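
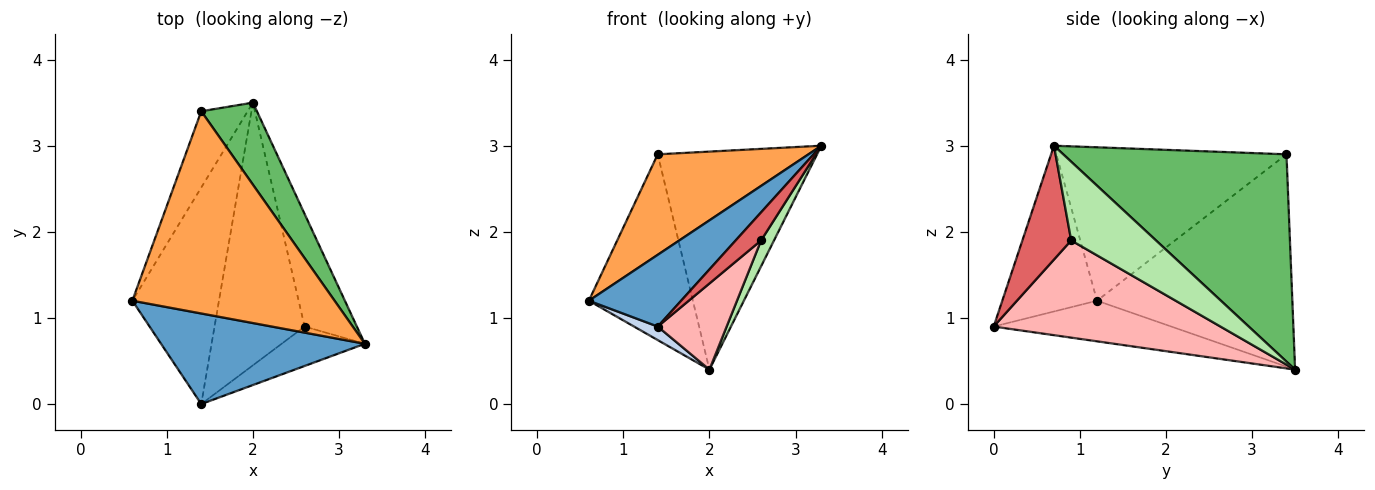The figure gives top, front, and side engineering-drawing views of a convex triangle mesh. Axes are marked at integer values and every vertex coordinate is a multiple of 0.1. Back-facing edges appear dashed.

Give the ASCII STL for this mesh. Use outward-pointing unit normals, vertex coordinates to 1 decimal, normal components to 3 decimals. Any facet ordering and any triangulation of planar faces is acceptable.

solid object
 facet normal -0.538 -0.524 0.661
  outer loop
   vertex 1.4 0.0 0.9
   vertex 3.3 0.7 3.0
   vertex 0.6 1.2 1.2
  endloop
 endfacet
 facet normal -0.424 -0.057 -0.904
  outer loop
   vertex 1.4 0.0 0.9
   vertex 0.6 1.2 1.2
   vertex 2.0 3.5 0.4
  endloop
 endfacet
 facet normal -0.562 -0.368 0.741
  outer loop
   vertex 1.4 3.4 2.9
   vertex 0.6 1.2 1.2
   vertex 3.3 0.7 3.0
  endloop
 endfacet
 facet normal -0.867 0.462 -0.190
  outer loop
   vertex 1.4 3.4 2.9
   vertex 2.0 3.5 0.4
   vertex 0.6 1.2 1.2
  endloop
 endfacet
 facet normal 0.795 0.567 0.214
  outer loop
   vertex 1.4 3.4 2.9
   vertex 3.3 0.7 3.0
   vertex 2.0 3.5 0.4
  endloop
 endfacet
 facet normal 0.826 -0.126 -0.549
  outer loop
   vertex 2.6 0.9 1.9
   vertex 2.0 3.5 0.4
   vertex 3.3 0.7 3.0
  endloop
 endfacet
 facet normal 0.744 -0.388 -0.544
  outer loop
   vertex 2.6 0.9 1.9
   vertex 3.3 0.7 3.0
   vertex 1.4 0.0 0.9
  endloop
 endfacet
 facet normal 0.716 -0.218 -0.663
  outer loop
   vertex 2.6 0.9 1.9
   vertex 1.4 0.0 0.9
   vertex 2.0 3.5 0.4
  endloop
 endfacet
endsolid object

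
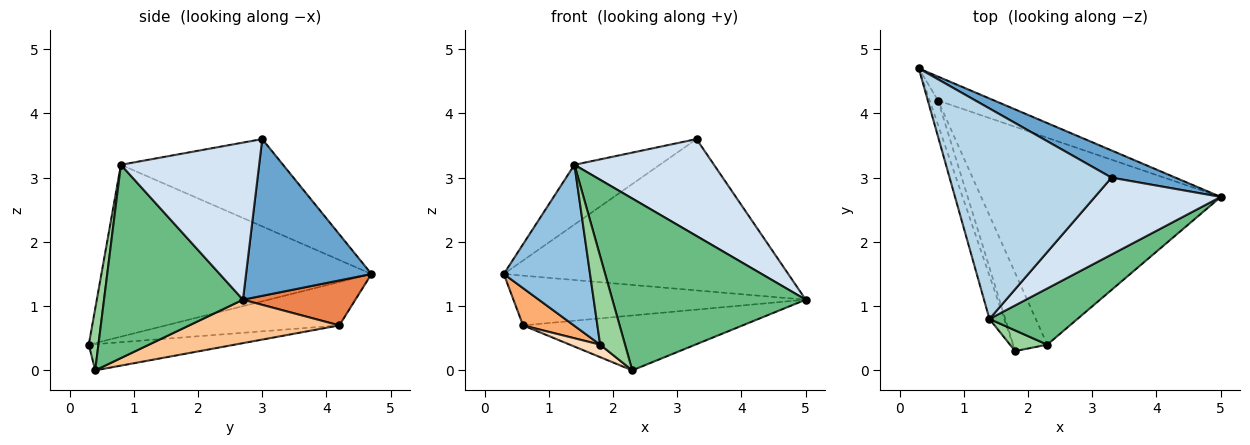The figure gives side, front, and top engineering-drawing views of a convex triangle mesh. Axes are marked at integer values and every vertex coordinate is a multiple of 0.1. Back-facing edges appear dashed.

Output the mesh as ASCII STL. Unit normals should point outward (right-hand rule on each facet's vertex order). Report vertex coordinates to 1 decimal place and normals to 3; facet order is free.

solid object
 facet normal 0.398 0.903 0.162
  outer loop
   vertex 3.3 3.0 3.6
   vertex 5.0 2.7 1.1
   vertex 0.3 4.7 1.5
  endloop
 endfacet
 facet normal -0.949 -0.303 -0.081
  outer loop
   vertex 1.4 0.8 3.2
   vertex 0.3 4.7 1.5
   vertex 1.8 0.3 0.4
  endloop
 endfacet
 facet normal -0.460 0.242 0.854
  outer loop
   vertex 1.4 0.8 3.2
   vertex 3.3 3.0 3.6
   vertex 0.3 4.7 1.5
  endloop
 endfacet
 facet normal 0.613 -0.619 0.491
  outer loop
   vertex 1.4 0.8 3.2
   vertex 5.0 2.7 1.1
   vertex 3.3 3.0 3.6
  endloop
 endfacet
 facet normal 0.328 0.852 -0.409
  outer loop
   vertex 0.6 4.2 0.7
   vertex 0.3 4.7 1.5
   vertex 5.0 2.7 1.1
  endloop
 endfacet
 facet normal -0.944 -0.276 -0.181
  outer loop
   vertex 0.6 4.2 0.7
   vertex 1.8 0.3 0.4
   vertex 0.3 4.7 1.5
  endloop
 endfacet
 facet normal 0.173 0.253 -0.952
  outer loop
   vertex 2.3 0.4 0.0
   vertex 0.6 4.2 0.7
   vertex 5.0 2.7 1.1
  endloop
 endfacet
 facet normal -0.604 -0.125 -0.787
  outer loop
   vertex 2.3 0.4 0.0
   vertex 1.8 0.3 0.4
   vertex 0.6 4.2 0.7
  endloop
 endfacet
 facet normal 0.564 -0.785 0.257
  outer loop
   vertex 2.3 0.4 0.0
   vertex 5.0 2.7 1.1
   vertex 1.4 0.8 3.2
  endloop
 endfacet
 facet normal 0.353 -0.911 0.213
  outer loop
   vertex 2.3 0.4 0.0
   vertex 1.4 0.8 3.2
   vertex 1.8 0.3 0.4
  endloop
 endfacet
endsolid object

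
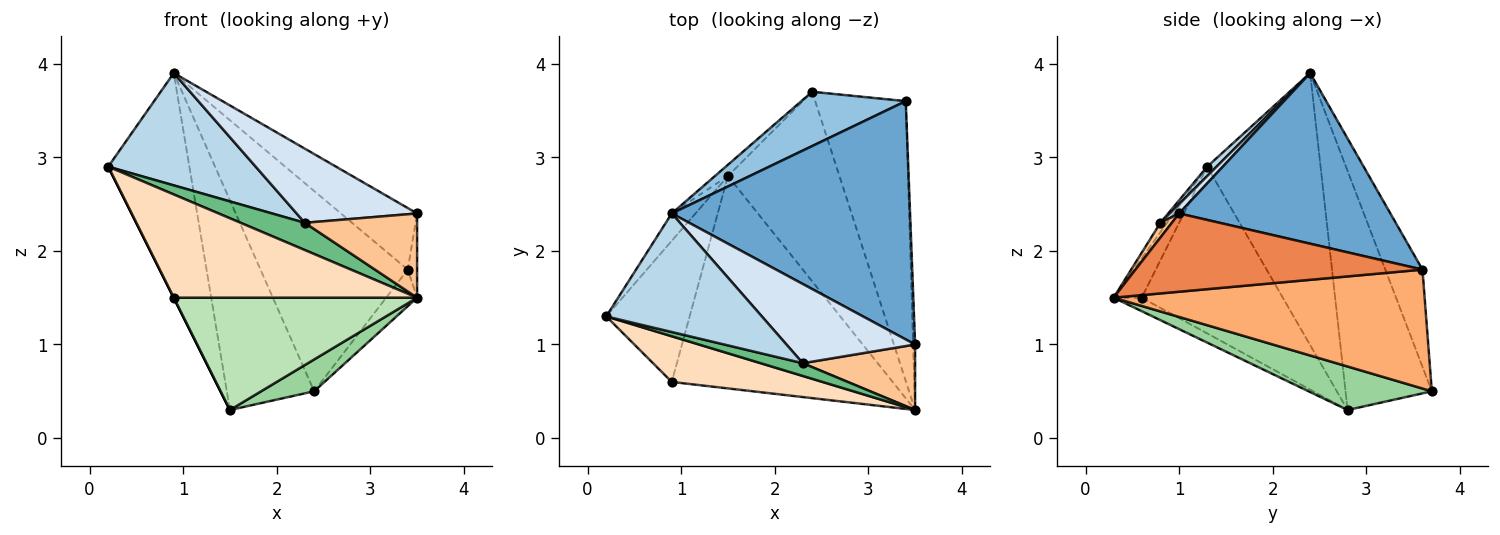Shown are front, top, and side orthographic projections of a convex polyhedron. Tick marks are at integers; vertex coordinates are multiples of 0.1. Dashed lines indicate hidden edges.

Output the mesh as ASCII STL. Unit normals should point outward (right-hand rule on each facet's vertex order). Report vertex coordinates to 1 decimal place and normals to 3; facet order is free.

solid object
 facet normal 0.570 0.206 0.796
  outer loop
   vertex 3.4 3.6 1.8
   vertex 0.9 2.4 3.9
   vertex 3.5 1.0 2.4
  endloop
 endfacet
 facet normal -0.237 0.938 0.254
  outer loop
   vertex 3.4 3.6 1.8
   vertex 2.4 3.7 0.5
   vertex 0.9 2.4 3.9
  endloop
 endfacet
 facet normal 0.044 -0.687 0.725
  outer loop
   vertex 2.3 0.8 2.3
   vertex 0.9 2.4 3.9
   vertex 0.2 1.3 2.9
  endloop
 endfacet
 facet normal 0.053 -0.683 0.729
  outer loop
   vertex 2.3 0.8 2.3
   vertex 3.5 1.0 2.4
   vertex 0.9 2.4 3.9
  endloop
 endfacet
 facet normal 0.999 0.033 -0.025
  outer loop
   vertex 3.5 0.3 1.5
   vertex 3.4 3.6 1.8
   vertex 3.5 1.0 2.4
  endloop
 endfacet
 facet normal 0.793 0.079 -0.604
  outer loop
   vertex 3.5 0.3 1.5
   vertex 2.4 3.7 0.5
   vertex 3.4 3.6 1.8
  endloop
 endfacet
 facet normal 0.080 -0.787 0.612
  outer loop
   vertex 3.5 0.3 1.5
   vertex 3.5 1.0 2.4
   vertex 2.3 0.8 2.3
  endloop
 endfacet
 facet normal -0.105 -0.909 0.402
  outer loop
   vertex 3.5 0.3 1.5
   vertex 0.2 1.3 2.9
   vertex 0.9 0.6 1.5
  endloop
 endfacet
 facet normal -0.094 -0.901 0.423
  outer loop
   vertex 3.5 0.3 1.5
   vertex 2.3 0.8 2.3
   vertex 0.2 1.3 2.9
  endloop
 endfacet
 facet normal 0.359 -0.155 -0.920
  outer loop
   vertex 1.5 2.8 0.3
   vertex 2.4 3.7 0.5
   vertex 3.5 0.3 1.5
  endloop
 endfacet
 facet normal -0.054 -0.467 -0.883
  outer loop
   vertex 1.5 2.8 0.3
   vertex 3.5 0.3 1.5
   vertex 0.9 0.6 1.5
  endloop
 endfacet
 facet normal -0.894 0.000 -0.447
  outer loop
   vertex 1.5 2.8 0.3
   vertex 0.9 0.6 1.5
   vertex 0.2 1.3 2.9
  endloop
 endfacet
 facet normal -0.811 0.580 -0.071
  outer loop
   vertex 1.5 2.8 0.3
   vertex 0.2 1.3 2.9
   vertex 0.9 2.4 3.9
  endloop
 endfacet
 facet normal -0.702 0.711 -0.038
  outer loop
   vertex 1.5 2.8 0.3
   vertex 0.9 2.4 3.9
   vertex 2.4 3.7 0.5
  endloop
 endfacet
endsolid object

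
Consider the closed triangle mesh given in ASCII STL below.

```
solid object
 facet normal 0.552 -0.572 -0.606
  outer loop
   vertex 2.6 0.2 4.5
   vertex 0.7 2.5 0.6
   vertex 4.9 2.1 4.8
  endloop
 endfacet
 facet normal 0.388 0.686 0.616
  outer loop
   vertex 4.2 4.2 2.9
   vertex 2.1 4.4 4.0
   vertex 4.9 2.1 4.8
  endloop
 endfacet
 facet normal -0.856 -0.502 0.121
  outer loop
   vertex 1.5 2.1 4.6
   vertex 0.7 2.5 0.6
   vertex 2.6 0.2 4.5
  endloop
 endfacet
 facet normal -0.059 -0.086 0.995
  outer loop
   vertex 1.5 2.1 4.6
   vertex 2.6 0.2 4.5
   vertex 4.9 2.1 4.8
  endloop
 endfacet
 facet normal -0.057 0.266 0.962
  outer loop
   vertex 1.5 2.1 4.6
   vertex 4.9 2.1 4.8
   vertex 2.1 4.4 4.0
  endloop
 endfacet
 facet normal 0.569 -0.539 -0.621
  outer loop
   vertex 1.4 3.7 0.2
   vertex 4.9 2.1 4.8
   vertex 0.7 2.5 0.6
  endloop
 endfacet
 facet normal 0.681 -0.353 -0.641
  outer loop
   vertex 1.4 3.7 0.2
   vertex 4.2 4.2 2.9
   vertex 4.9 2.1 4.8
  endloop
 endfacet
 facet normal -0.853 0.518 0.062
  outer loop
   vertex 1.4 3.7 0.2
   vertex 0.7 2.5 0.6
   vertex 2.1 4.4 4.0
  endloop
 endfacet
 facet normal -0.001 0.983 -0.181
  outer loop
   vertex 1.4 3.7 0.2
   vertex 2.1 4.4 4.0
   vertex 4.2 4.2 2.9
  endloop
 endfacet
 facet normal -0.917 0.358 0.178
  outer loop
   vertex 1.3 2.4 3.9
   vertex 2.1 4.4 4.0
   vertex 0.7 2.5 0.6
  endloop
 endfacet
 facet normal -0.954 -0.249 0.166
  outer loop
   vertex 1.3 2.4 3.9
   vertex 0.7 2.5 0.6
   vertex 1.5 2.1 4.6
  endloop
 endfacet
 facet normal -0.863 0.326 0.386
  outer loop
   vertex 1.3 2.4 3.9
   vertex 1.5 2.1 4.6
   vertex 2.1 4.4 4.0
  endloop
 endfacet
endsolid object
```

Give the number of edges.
18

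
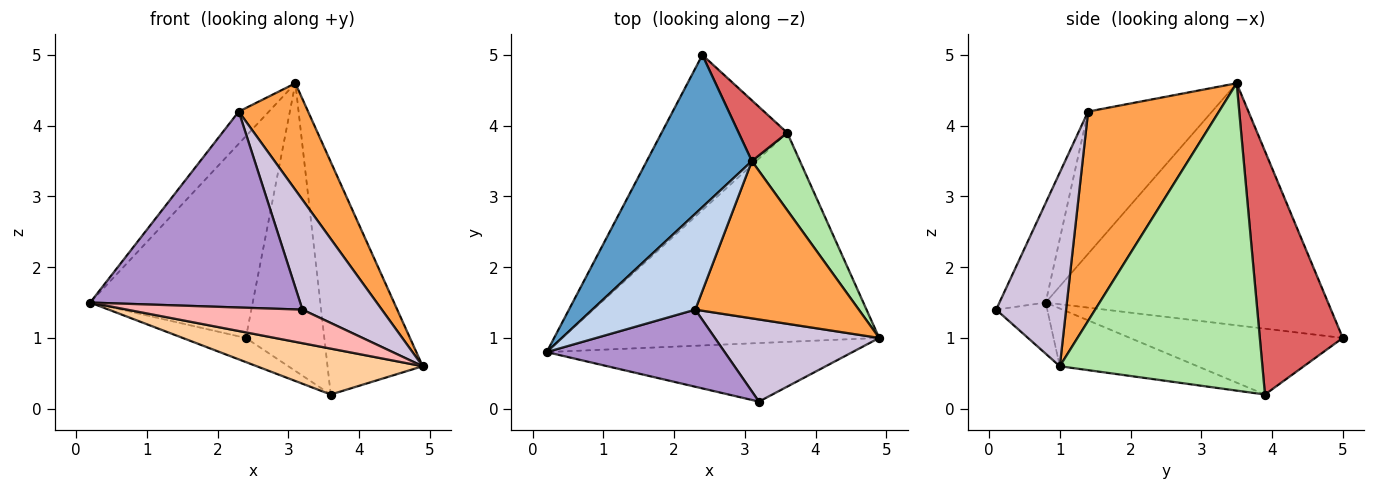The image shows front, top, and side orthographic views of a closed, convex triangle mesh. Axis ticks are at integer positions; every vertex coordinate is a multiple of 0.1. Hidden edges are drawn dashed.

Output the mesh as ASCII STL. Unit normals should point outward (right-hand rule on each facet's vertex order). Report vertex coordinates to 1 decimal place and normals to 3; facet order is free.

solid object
 facet normal -0.811 0.467 0.352
  outer loop
   vertex 3.1 3.5 4.6
   vertex 2.4 5.0 1.0
   vertex 0.2 0.8 1.5
  endloop
 endfacet
 facet normal -0.795 0.193 0.575
  outer loop
   vertex 2.3 1.4 4.2
   vertex 3.1 3.5 4.6
   vertex 0.2 0.8 1.5
  endloop
 endfacet
 facet normal 0.727 -0.385 0.568
  outer loop
   vertex 2.3 1.4 4.2
   vertex 4.9 1.0 0.6
   vertex 3.1 3.5 4.6
  endloop
 endfacet
 facet normal -0.175 -0.211 -0.962
  outer loop
   vertex 3.6 3.9 0.2
   vertex 4.9 1.0 0.6
   vertex 0.2 0.8 1.5
  endloop
 endfacet
 facet normal -0.460 0.136 -0.877
  outer loop
   vertex 3.6 3.9 0.2
   vertex 0.2 0.8 1.5
   vertex 2.4 5.0 1.0
  endloop
 endfacet
 facet normal 0.896 0.421 0.140
  outer loop
   vertex 3.6 3.9 0.2
   vertex 3.1 3.5 4.6
   vertex 4.9 1.0 0.6
  endloop
 endfacet
 facet normal 0.719 0.680 0.144
  outer loop
   vertex 3.6 3.9 0.2
   vertex 2.4 5.0 1.0
   vertex 3.1 3.5 4.6
  endloop
 endfacet
 facet normal -0.143 -0.492 -0.859
  outer loop
   vertex 3.2 0.1 1.4
   vertex 0.2 0.8 1.5
   vertex 4.9 1.0 0.6
  endloop
 endfacet
 facet normal -0.201 -0.912 0.359
  outer loop
   vertex 3.2 0.1 1.4
   vertex 2.3 1.4 4.2
   vertex 0.2 0.8 1.5
  endloop
 endfacet
 facet normal 0.577 -0.654 0.489
  outer loop
   vertex 3.2 0.1 1.4
   vertex 4.9 1.0 0.6
   vertex 2.3 1.4 4.2
  endloop
 endfacet
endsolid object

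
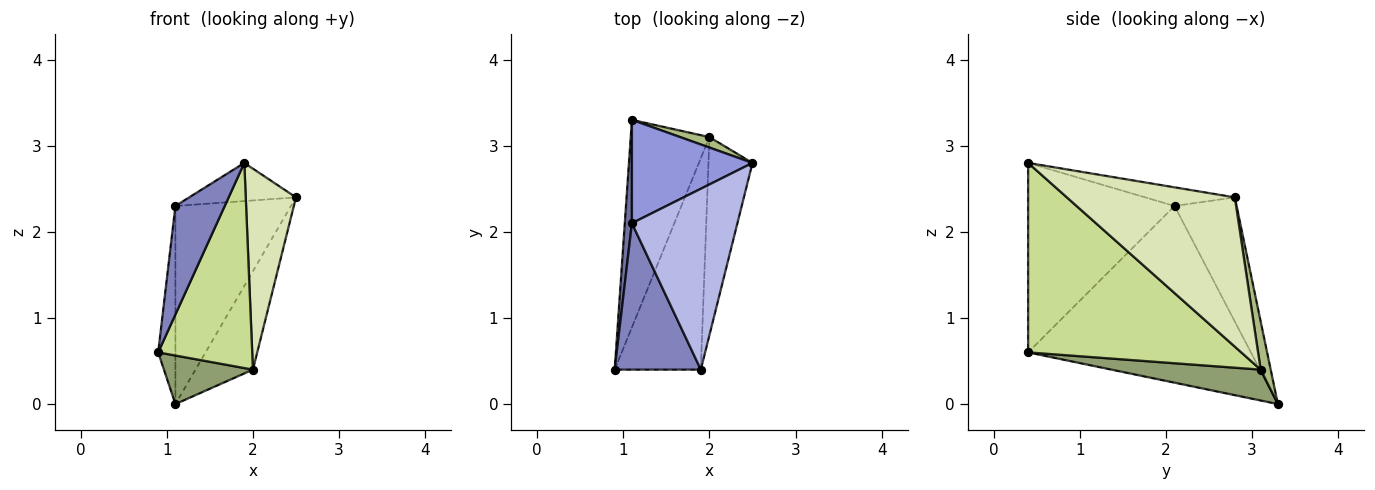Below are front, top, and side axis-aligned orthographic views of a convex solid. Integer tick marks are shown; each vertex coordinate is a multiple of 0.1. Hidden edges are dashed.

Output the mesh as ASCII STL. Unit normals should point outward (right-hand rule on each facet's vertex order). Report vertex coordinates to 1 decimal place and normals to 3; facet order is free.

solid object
 facet normal -0.996 0.077 0.040
  outer loop
   vertex 1.1 2.1 2.3
   vertex 1.1 3.3 0.0
   vertex 0.9 0.4 0.6
  endloop
 endfacet
 facet normal -0.870 -0.293 0.396
  outer loop
   vertex 1.1 2.1 2.3
   vertex 0.9 0.4 0.6
   vertex 1.9 0.4 2.8
  endloop
 endfacet
 facet normal -0.430 0.800 0.418
  outer loop
   vertex 1.1 2.1 2.3
   vertex 2.5 2.8 2.4
   vertex 1.1 3.3 0.0
  endloop
 endfacet
 facet normal -0.171 0.203 0.964
  outer loop
   vertex 1.1 2.1 2.3
   vertex 1.9 0.4 2.8
   vertex 2.5 2.8 2.4
  endloop
 endfacet
 facet normal 0.357 -0.213 -0.910
  outer loop
   vertex 2.0 3.1 0.4
   vertex 0.9 0.4 0.6
   vertex 1.1 3.3 0.0
  endloop
 endfacet
 facet normal 0.171 0.980 0.104
  outer loop
   vertex 2.0 3.1 0.4
   vertex 1.1 3.3 0.0
   vertex 2.5 2.8 2.4
  endloop
 endfacet
 facet normal 0.845 -0.373 -0.384
  outer loop
   vertex 2.0 3.1 0.4
   vertex 1.9 0.4 2.8
   vertex 0.9 0.4 0.6
  endloop
 endfacet
 facet normal 0.922 -0.276 -0.272
  outer loop
   vertex 2.0 3.1 0.4
   vertex 2.5 2.8 2.4
   vertex 1.9 0.4 2.8
  endloop
 endfacet
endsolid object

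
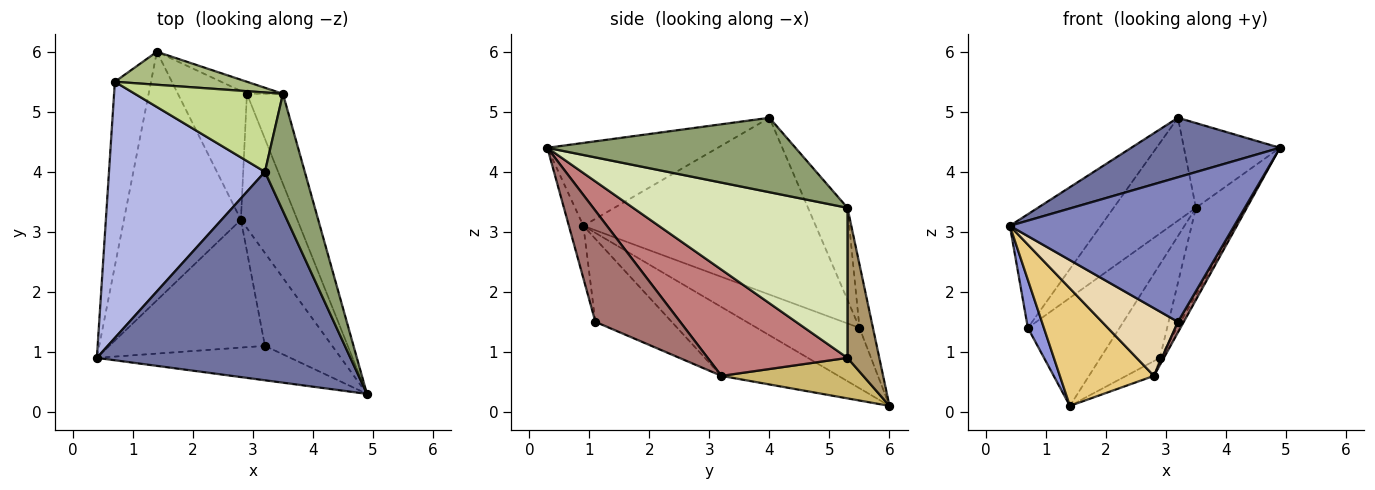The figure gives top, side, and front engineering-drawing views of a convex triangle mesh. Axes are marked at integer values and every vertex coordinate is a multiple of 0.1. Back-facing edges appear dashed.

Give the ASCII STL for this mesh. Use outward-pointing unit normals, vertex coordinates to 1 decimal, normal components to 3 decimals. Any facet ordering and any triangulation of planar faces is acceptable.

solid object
 facet normal -0.300 -0.262 0.917
  outer loop
   vertex 3.2 4.0 4.9
   vertex 0.4 0.9 3.1
   vertex 4.9 0.3 4.4
  endloop
 endfacet
 facet normal -0.063 -0.971 -0.231
  outer loop
   vertex 3.2 1.1 1.5
   vertex 4.9 0.3 4.4
   vertex 0.4 0.9 3.1
  endloop
 endfacet
 facet normal -0.851 -0.133 -0.509
  outer loop
   vertex 0.7 5.5 1.4
   vertex 1.4 6.0 0.1
   vertex 0.4 0.9 3.1
  endloop
 endfacet
 facet normal -0.720 0.281 0.635
  outer loop
   vertex 0.7 5.5 1.4
   vertex 0.4 0.9 3.1
   vertex 3.2 4.0 4.9
  endloop
 endfacet
 facet normal 0.834 0.323 0.447
  outer loop
   vertex 3.5 5.3 3.4
   vertex 3.2 4.0 4.9
   vertex 4.9 0.3 4.4
  endloop
 endfacet
 facet normal -0.139 0.947 0.289
  outer loop
   vertex 3.5 5.3 3.4
   vertex 1.4 6.0 0.1
   vertex 0.7 5.5 1.4
  endloop
 endfacet
 facet normal -0.355 0.740 0.571
  outer loop
   vertex 3.5 5.3 3.4
   vertex 0.7 5.5 1.4
   vertex 3.2 4.0 4.9
  endloop
 endfacet
 facet normal 0.949 0.220 -0.228
  outer loop
   vertex 2.9 5.3 0.9
   vertex 3.5 5.3 3.4
   vertex 4.9 0.3 4.4
  endloop
 endfacet
 facet normal 0.469 0.876 -0.113
  outer loop
   vertex 2.9 5.3 0.9
   vertex 1.4 6.0 0.1
   vertex 3.5 5.3 3.4
  endloop
 endfacet
 facet normal 0.504 0.099 -0.858
  outer loop
   vertex 2.8 3.2 0.6
   vertex 1.4 6.0 0.1
   vertex 2.9 5.3 0.9
  endloop
 endfacet
 facet normal -0.470 -0.377 -0.798
  outer loop
   vertex 2.8 3.2 0.6
   vertex 0.4 0.9 3.1
   vertex 1.4 6.0 0.1
  endloop
 endfacet
 facet normal -0.426 -0.424 -0.799
  outer loop
   vertex 2.8 3.2 0.6
   vertex 3.2 1.1 1.5
   vertex 0.4 0.9 3.1
  endloop
 endfacet
 facet normal 0.854 -0.059 -0.517
  outer loop
   vertex 2.8 3.2 0.6
   vertex 4.9 0.3 4.4
   vertex 3.2 1.1 1.5
  endloop
 endfacet
 facet normal 0.883 0.025 -0.469
  outer loop
   vertex 2.8 3.2 0.6
   vertex 2.9 5.3 0.9
   vertex 4.9 0.3 4.4
  endloop
 endfacet
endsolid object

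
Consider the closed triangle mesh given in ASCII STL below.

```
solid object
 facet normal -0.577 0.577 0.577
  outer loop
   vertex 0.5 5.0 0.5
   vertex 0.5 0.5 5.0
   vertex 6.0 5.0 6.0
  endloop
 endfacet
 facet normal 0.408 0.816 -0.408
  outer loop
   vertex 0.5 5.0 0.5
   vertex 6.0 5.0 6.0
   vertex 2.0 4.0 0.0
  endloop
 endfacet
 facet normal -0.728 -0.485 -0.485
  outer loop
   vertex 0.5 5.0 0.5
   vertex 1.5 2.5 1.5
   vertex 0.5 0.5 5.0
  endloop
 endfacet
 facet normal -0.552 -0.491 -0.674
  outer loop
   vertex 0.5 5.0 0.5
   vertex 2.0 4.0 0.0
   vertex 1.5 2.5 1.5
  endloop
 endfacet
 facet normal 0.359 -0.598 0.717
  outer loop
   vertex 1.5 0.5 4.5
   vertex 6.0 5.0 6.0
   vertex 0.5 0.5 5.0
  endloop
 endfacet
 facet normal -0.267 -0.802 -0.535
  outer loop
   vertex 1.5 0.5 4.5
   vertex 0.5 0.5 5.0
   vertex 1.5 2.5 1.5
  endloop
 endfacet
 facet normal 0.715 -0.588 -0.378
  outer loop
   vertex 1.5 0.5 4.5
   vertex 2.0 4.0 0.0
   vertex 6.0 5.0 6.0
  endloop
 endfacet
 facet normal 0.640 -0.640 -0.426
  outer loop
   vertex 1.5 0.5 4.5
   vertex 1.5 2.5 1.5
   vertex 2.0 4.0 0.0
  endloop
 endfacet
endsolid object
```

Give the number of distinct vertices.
6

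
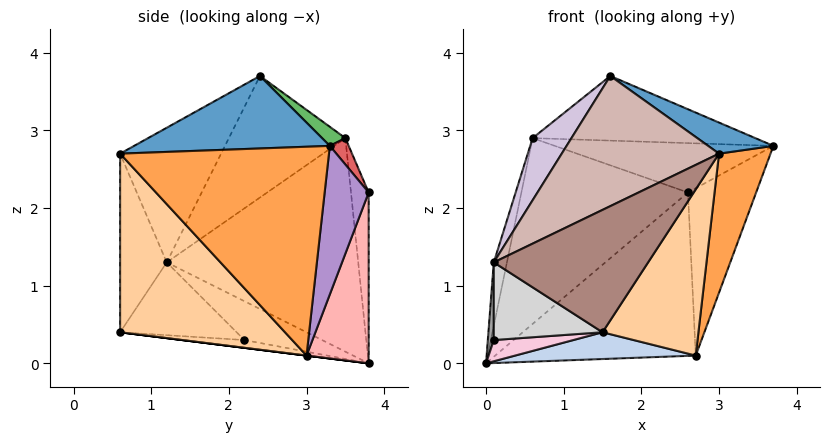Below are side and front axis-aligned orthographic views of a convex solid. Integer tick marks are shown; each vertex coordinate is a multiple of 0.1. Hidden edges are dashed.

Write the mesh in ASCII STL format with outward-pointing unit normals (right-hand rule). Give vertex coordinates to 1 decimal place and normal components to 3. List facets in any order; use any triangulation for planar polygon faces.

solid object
 facet normal 0.442 -0.147 0.885
  outer loop
   vertex 3.0 0.6 2.7
   vertex 3.7 3.3 2.8
   vertex 1.6 2.4 3.7
  endloop
 endfacet
 facet normal 0.000 -0.124 -0.992
  outer loop
   vertex 2.7 3.0 0.1
   vertex 1.5 0.6 0.4
   vertex 0.0 3.8 0.0
  endloop
 endfacet
 facet normal 0.921 -0.227 -0.316
  outer loop
   vertex 2.7 3.0 0.1
   vertex 3.7 3.3 2.8
   vertex 3.0 0.6 2.7
  endloop
 endfacet
 facet normal 0.753 -0.438 -0.491
  outer loop
   vertex 2.7 3.0 0.1
   vertex 3.0 0.6 2.7
   vertex 1.5 0.6 0.4
  endloop
 endfacet
 facet normal 0.065 0.625 0.778
  outer loop
   vertex 0.6 3.5 2.9
   vertex 1.6 2.4 3.7
   vertex 3.7 3.3 2.8
  endloop
 endfacet
 facet normal -0.105 0.987 0.124
  outer loop
   vertex 2.6 3.8 2.2
   vertex 0.0 3.8 0.0
   vertex 0.6 3.5 2.9
  endloop
 endfacet
 facet normal 0.071 0.827 0.558
  outer loop
   vertex 2.6 3.8 2.2
   vertex 0.6 3.5 2.9
   vertex 3.7 3.3 2.8
  endloop
 endfacet
 facet normal 0.279 0.902 -0.330
  outer loop
   vertex 2.6 3.8 2.2
   vertex 2.7 3.0 0.1
   vertex 0.0 3.8 0.0
  endloop
 endfacet
 facet normal 0.520 0.806 -0.282
  outer loop
   vertex 2.6 3.8 2.2
   vertex 3.7 3.3 2.8
   vertex 2.7 3.0 0.1
  endloop
 endfacet
 facet normal -0.759 -0.253 0.601
  outer loop
   vertex 0.1 1.2 1.3
   vertex 1.6 2.4 3.7
   vertex 0.6 3.5 2.9
  endloop
 endfacet
 facet normal -0.284 -0.941 0.185
  outer loop
   vertex 0.1 1.2 1.3
   vertex 1.5 0.6 0.4
   vertex 3.0 0.6 2.7
  endloop
 endfacet
 facet normal -0.430 -0.670 0.604
  outer loop
   vertex 0.1 1.2 1.3
   vertex 3.0 0.6 2.7
   vertex 1.6 2.4 3.7
  endloop
 endfacet
 facet normal -0.976 0.067 0.209
  outer loop
   vertex 0.1 1.2 1.3
   vertex 0.6 3.5 2.9
   vertex 0.0 3.8 0.0
  endloop
 endfacet
 facet normal -0.149 -0.191 -0.970
  outer loop
   vertex 0.1 2.2 0.3
   vertex 0.0 3.8 0.0
   vertex 1.5 0.6 0.4
  endloop
 endfacet
 facet normal -0.994 -0.076 -0.076
  outer loop
   vertex 0.1 2.2 0.3
   vertex 0.1 1.2 1.3
   vertex 0.0 3.8 0.0
  endloop
 endfacet
 facet normal -0.604 -0.564 -0.564
  outer loop
   vertex 0.1 2.2 0.3
   vertex 1.5 0.6 0.4
   vertex 0.1 1.2 1.3
  endloop
 endfacet
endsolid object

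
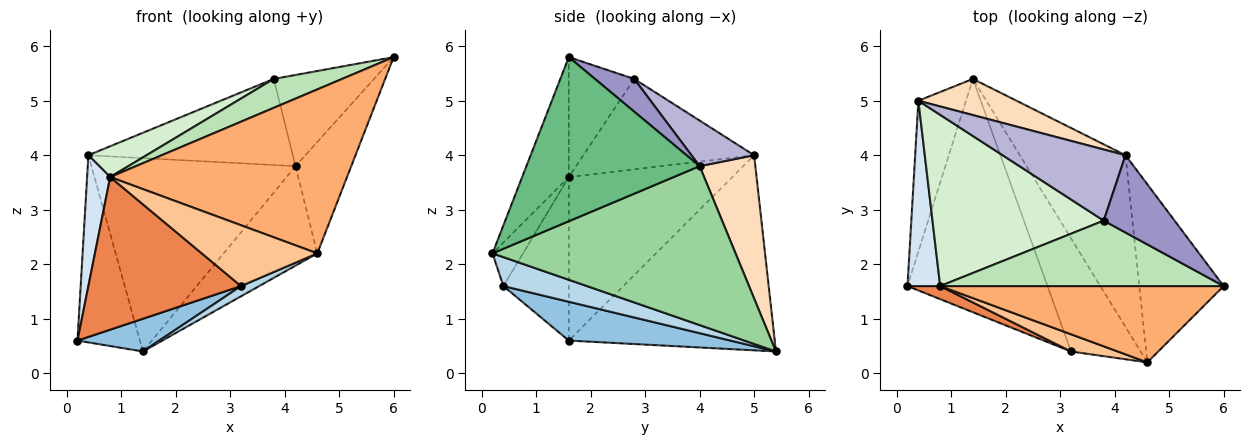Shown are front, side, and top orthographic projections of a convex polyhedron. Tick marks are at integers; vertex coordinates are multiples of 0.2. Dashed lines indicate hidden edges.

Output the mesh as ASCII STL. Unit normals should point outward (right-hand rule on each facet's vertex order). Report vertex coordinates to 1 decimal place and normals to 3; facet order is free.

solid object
 facet normal -0.932 0.282 -0.228
  outer loop
   vertex 0.4 5.0 4.0
   vertex 1.4 5.4 0.4
   vertex 0.2 1.6 0.6
  endloop
 endfacet
 facet normal 0.265 -0.134 -0.955
  outer loop
   vertex 3.2 0.4 1.6
   vertex 0.2 1.6 0.6
   vertex 1.4 5.4 0.4
  endloop
 endfacet
 facet normal 0.382 -0.083 -0.920
  outer loop
   vertex 3.2 0.4 1.6
   vertex 1.4 5.4 0.4
   vertex 4.6 0.2 2.2
  endloop
 endfacet
 facet normal -0.971 -0.137 0.194
  outer loop
   vertex 0.8 1.6 3.6
   vertex 0.4 5.0 4.0
   vertex 0.2 1.6 0.6
  endloop
 endfacet
 facet normal -0.393 -0.916 0.079
  outer loop
   vertex 0.8 1.6 3.6
   vertex 0.2 1.6 0.6
   vertex 3.2 0.4 1.6
  endloop
 endfacet
 facet normal -0.176 -0.892 0.415
  outer loop
   vertex 0.8 1.6 3.6
   vertex 4.6 0.2 2.2
   vertex 6.0 1.6 5.8
  endloop
 endfacet
 facet normal -0.246 -0.933 0.264
  outer loop
   vertex 0.8 1.6 3.6
   vertex 3.2 0.4 1.6
   vertex 4.6 0.2 2.2
  endloop
 endfacet
 facet normal 0.259 0.949 0.177
  outer loop
   vertex 4.2 4.0 3.8
   vertex 1.4 5.4 0.4
   vertex 0.4 5.0 4.0
  endloop
 endfacet
 facet normal 0.855 0.275 -0.440
  outer loop
   vertex 4.2 4.0 3.8
   vertex 6.0 1.6 5.8
   vertex 4.6 0.2 2.2
  endloop
 endfacet
 facet normal 0.793 0.305 -0.527
  outer loop
   vertex 4.2 4.0 3.8
   vertex 4.6 0.2 2.2
   vertex 1.4 5.4 0.4
  endloop
 endfacet
 facet normal -0.361 -0.377 0.853
  outer loop
   vertex 3.8 2.8 5.4
   vertex 0.8 1.6 3.6
   vertex 6.0 1.6 5.8
  endloop
 endfacet
 facet normal -0.461 -0.157 0.873
  outer loop
   vertex 3.8 2.8 5.4
   vertex 0.4 5.0 4.0
   vertex 0.8 1.6 3.6
  endloop
 endfacet
 facet normal 0.286 0.731 0.620
  outer loop
   vertex 3.8 2.8 5.4
   vertex 6.0 1.6 5.8
   vertex 4.2 4.0 3.8
  endloop
 endfacet
 facet normal 0.230 0.750 0.620
  outer loop
   vertex 3.8 2.8 5.4
   vertex 4.2 4.0 3.8
   vertex 0.4 5.0 4.0
  endloop
 endfacet
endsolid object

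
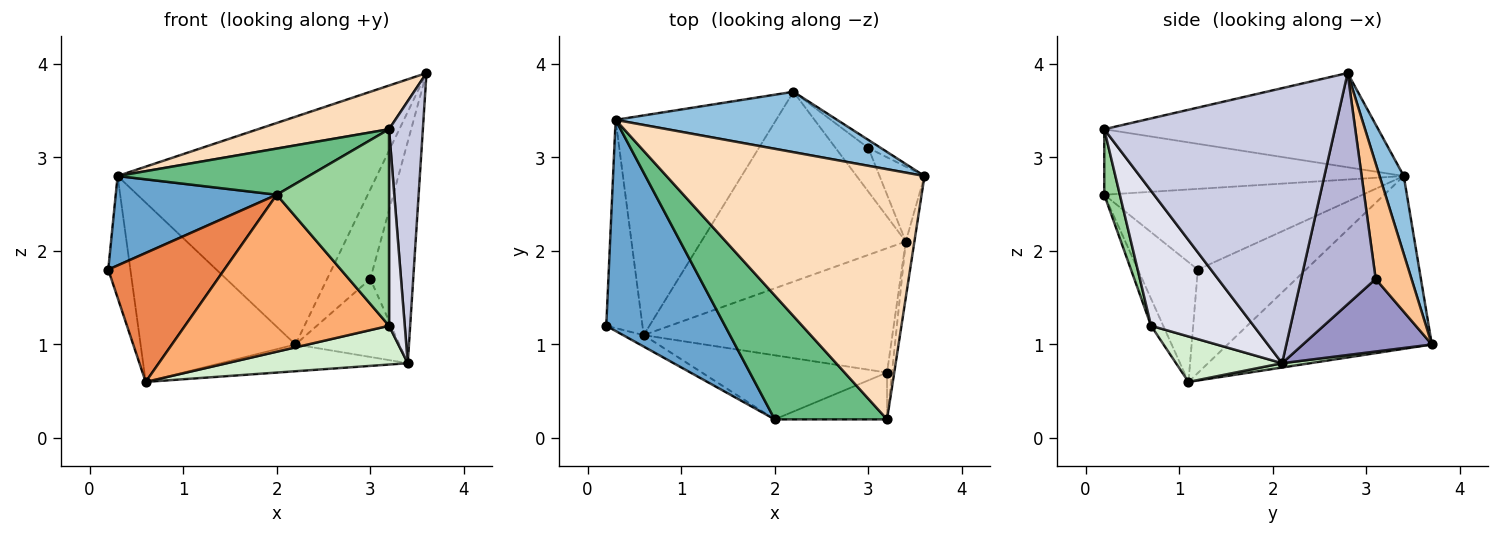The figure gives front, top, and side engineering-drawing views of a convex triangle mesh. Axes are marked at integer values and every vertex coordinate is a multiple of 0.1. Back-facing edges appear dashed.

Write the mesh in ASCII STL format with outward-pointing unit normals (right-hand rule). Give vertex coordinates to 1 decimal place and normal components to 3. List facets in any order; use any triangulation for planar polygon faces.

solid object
 facet normal -0.531 -0.331 0.780
  outer loop
   vertex 0.3 3.4 2.8
   vertex 0.2 1.2 1.8
   vertex 2.0 0.2 2.6
  endloop
 endfacet
 facet normal 0.090 0.963 0.255
  outer loop
   vertex 0.3 3.4 2.8
   vertex 3.6 2.8 3.9
   vertex 2.2 3.7 1.0
  endloop
 endfacet
 facet normal -0.927 0.190 -0.325
  outer loop
   vertex 0.6 1.1 0.6
   vertex 0.2 1.2 1.8
   vertex 0.3 3.4 2.8
  endloop
 endfacet
 facet normal -0.640 0.486 -0.595
  outer loop
   vertex 0.6 1.1 0.6
   vertex 0.3 3.4 2.8
   vertex 2.2 3.7 1.0
  endloop
 endfacet
 facet normal -0.457 -0.886 -0.079
  outer loop
   vertex 0.6 1.1 0.6
   vertex 2.0 0.2 2.6
   vertex 0.2 1.2 1.8
  endloop
 endfacet
 facet normal -0.055 -0.924 -0.377
  outer loop
   vertex 0.6 1.1 0.6
   vertex 3.2 0.7 1.2
   vertex 2.0 0.2 2.6
  endloop
 endfacet
 facet normal 0.636 0.768 -0.069
  outer loop
   vertex 3.0 3.1 1.7
   vertex 2.2 3.7 1.0
   vertex 3.6 2.8 3.9
  endloop
 endfacet
 facet normal -0.338 -0.162 0.927
  outer loop
   vertex 3.2 0.2 3.3
   vertex 3.6 2.8 3.9
   vertex 0.3 3.4 2.8
  endloop
 endfacet
 facet normal -0.480 -0.306 0.822
  outer loop
   vertex 3.2 0.2 3.3
   vertex 0.3 3.4 2.8
   vertex 2.0 0.2 2.6
  endloop
 endfacet
 facet normal 0.134 -0.964 -0.230
  outer loop
   vertex 3.2 0.2 3.3
   vertex 2.0 0.2 2.6
   vertex 3.2 0.7 1.2
  endloop
 endfacet
 facet normal 0.021 0.139 -0.990
  outer loop
   vertex 3.4 2.1 0.8
   vertex 0.6 1.1 0.6
   vertex 2.2 3.7 1.0
  endloop
 endfacet
 facet normal 0.172 -0.293 -0.940
  outer loop
   vertex 3.4 2.1 0.8
   vertex 3.2 0.7 1.2
   vertex 0.6 1.1 0.6
  endloop
 endfacet
 facet normal 0.734 0.592 -0.332
  outer loop
   vertex 3.4 2.1 0.8
   vertex 2.2 3.7 1.0
   vertex 3.0 3.1 1.7
  endloop
 endfacet
 facet normal 0.855 0.491 -0.166
  outer loop
   vertex 3.4 2.1 0.8
   vertex 3.0 3.1 1.7
   vertex 3.6 2.8 3.9
  endloop
 endfacet
 facet normal 0.989 -0.145 -0.031
  outer loop
   vertex 3.4 2.1 0.8
   vertex 3.6 2.8 3.9
   vertex 3.2 0.2 3.3
  endloop
 endfacet
 facet normal 0.988 -0.151 -0.036
  outer loop
   vertex 3.4 2.1 0.8
   vertex 3.2 0.2 3.3
   vertex 3.2 0.7 1.2
  endloop
 endfacet
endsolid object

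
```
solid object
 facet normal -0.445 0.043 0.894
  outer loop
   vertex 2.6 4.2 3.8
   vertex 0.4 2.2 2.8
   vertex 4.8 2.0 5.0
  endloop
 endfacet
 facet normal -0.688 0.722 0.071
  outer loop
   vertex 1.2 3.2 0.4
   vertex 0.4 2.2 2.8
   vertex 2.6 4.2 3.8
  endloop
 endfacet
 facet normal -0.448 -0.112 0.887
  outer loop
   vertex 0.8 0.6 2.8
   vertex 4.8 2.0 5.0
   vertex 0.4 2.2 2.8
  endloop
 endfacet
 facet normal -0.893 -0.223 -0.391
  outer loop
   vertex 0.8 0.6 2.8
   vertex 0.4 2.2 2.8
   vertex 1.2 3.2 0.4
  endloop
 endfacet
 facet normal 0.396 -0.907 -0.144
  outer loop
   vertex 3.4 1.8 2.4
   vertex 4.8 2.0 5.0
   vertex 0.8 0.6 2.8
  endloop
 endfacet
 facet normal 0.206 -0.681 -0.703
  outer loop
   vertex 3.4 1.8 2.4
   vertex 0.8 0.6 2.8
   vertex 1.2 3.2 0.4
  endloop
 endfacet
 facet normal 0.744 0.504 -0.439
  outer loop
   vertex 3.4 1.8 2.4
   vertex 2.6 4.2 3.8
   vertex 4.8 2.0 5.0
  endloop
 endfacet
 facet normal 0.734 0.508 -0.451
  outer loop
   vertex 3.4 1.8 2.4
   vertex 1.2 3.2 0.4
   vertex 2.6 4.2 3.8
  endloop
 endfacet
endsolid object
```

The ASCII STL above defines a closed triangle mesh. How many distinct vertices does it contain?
6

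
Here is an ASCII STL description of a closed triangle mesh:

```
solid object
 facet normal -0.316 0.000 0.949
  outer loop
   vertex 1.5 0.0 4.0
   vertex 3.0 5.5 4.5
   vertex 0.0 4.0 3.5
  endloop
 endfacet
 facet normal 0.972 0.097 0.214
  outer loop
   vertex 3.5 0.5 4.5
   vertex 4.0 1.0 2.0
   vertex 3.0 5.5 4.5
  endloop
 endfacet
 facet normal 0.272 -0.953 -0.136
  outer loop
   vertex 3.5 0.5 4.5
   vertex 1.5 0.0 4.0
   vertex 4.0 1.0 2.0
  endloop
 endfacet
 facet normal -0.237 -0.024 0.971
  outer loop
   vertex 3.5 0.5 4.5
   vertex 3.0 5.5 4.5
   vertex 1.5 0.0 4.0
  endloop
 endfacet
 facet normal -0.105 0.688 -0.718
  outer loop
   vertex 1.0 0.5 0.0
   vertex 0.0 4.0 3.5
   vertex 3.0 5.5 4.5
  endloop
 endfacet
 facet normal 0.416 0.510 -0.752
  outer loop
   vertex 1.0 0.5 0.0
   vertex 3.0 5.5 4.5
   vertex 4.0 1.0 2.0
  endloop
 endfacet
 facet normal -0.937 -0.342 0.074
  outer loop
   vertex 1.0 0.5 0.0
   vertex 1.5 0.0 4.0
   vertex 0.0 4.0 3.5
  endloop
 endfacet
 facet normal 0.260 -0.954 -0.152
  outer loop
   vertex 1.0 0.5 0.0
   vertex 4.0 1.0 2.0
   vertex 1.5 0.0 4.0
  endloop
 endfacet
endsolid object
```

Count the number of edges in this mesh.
12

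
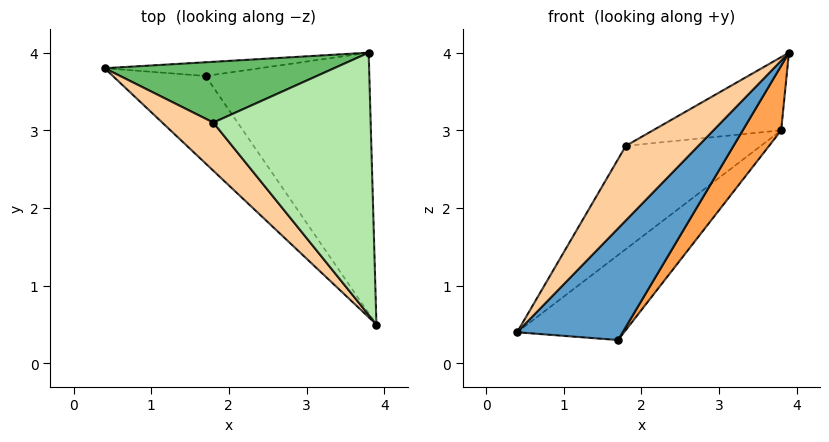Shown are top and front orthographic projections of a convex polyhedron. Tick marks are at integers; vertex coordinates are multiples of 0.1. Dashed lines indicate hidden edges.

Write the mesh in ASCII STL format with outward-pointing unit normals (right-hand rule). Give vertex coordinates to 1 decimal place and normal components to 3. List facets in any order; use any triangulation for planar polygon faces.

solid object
 facet normal -0.107 -0.783 -0.613
  outer loop
   vertex 1.7 3.7 0.3
   vertex 3.9 0.5 4.0
   vertex 0.4 3.8 0.4
  endloop
 endfacet
 facet normal 0.064 0.985 -0.159
  outer loop
   vertex 1.7 3.7 0.3
   vertex 0.4 3.8 0.4
   vertex 3.8 4.0 3.0
  endloop
 endfacet
 facet normal 0.789 -0.148 -0.597
  outer loop
   vertex 1.7 3.7 0.3
   vertex 3.8 4.0 3.0
   vertex 3.9 0.5 4.0
  endloop
 endfacet
 facet normal -0.804 -0.500 0.323
  outer loop
   vertex 1.8 3.1 2.8
   vertex 0.4 3.8 0.4
   vertex 3.9 0.5 4.0
  endloop
 endfacet
 facet normal -0.402 0.789 0.464
  outer loop
   vertex 1.8 3.1 2.8
   vertex 3.8 4.0 3.0
   vertex 0.4 3.8 0.4
  endloop
 endfacet
 facet normal -0.212 0.263 0.941
  outer loop
   vertex 1.8 3.1 2.8
   vertex 3.9 0.5 4.0
   vertex 3.8 4.0 3.0
  endloop
 endfacet
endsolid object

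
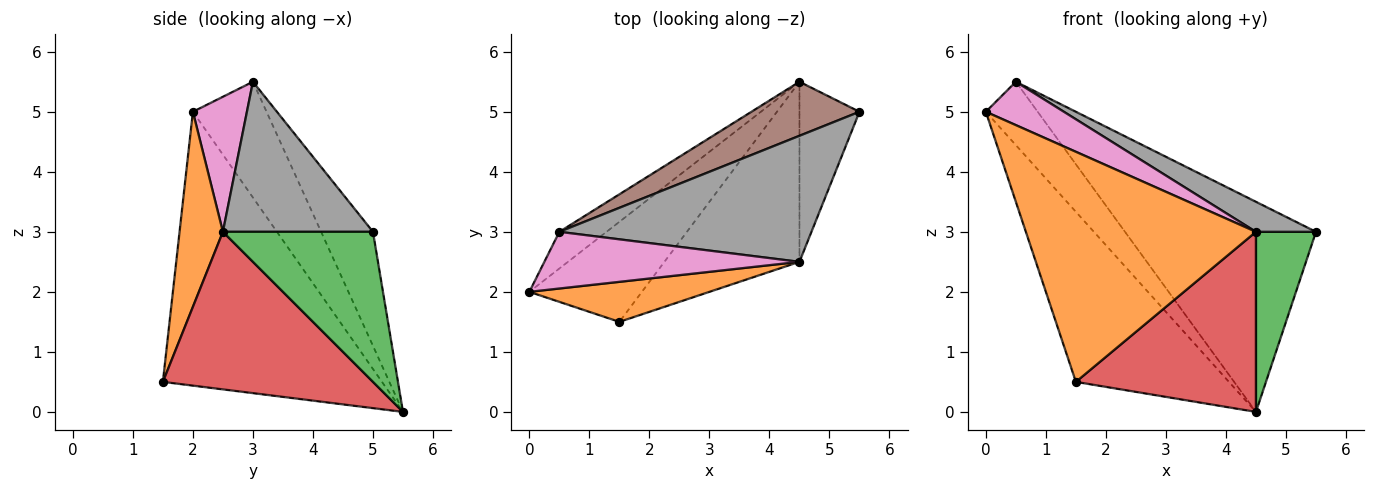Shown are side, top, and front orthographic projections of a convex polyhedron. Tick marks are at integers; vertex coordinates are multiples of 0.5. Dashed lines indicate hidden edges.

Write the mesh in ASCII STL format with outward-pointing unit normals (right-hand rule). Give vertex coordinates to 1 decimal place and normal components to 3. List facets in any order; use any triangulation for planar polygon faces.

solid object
 facet normal -0.777 0.543 -0.319
  outer loop
   vertex 4.5 5.5 0.0
   vertex 1.5 1.5 0.5
   vertex 0.0 2.0 5.0
  endloop
 endfacet
 facet normal 0.183 -0.969 0.168
  outer loop
   vertex 4.5 2.5 3.0
   vertex 0.0 2.0 5.0
   vertex 1.5 1.5 0.5
  endloop
 endfacet
 facet normal 0.870 -0.348 -0.348
  outer loop
   vertex 4.5 2.5 3.0
   vertex 4.5 5.5 0.0
   vertex 5.5 5.0 3.0
  endloop
 endfacet
 facet normal 0.636 -0.545 -0.545
  outer loop
   vertex 4.5 2.5 3.0
   vertex 1.5 1.5 0.5
   vertex 4.5 5.5 0.0
  endloop
 endfacet
 facet normal -0.776 0.546 -0.316
  outer loop
   vertex 0.5 3.0 5.5
   vertex 4.5 5.5 0.0
   vertex 0.0 2.0 5.0
  endloop
 endfacet
 facet normal -0.254 0.937 0.241
  outer loop
   vertex 0.5 3.0 5.5
   vertex 5.5 5.0 3.0
   vertex 4.5 5.5 0.0
  endloop
 endfacet
 facet normal 0.388 -0.560 0.732
  outer loop
   vertex 0.5 3.0 5.5
   vertex 0.0 2.0 5.0
   vertex 4.5 2.5 3.0
  endloop
 endfacet
 facet normal 0.501 -0.200 0.842
  outer loop
   vertex 0.5 3.0 5.5
   vertex 4.5 2.5 3.0
   vertex 5.5 5.0 3.0
  endloop
 endfacet
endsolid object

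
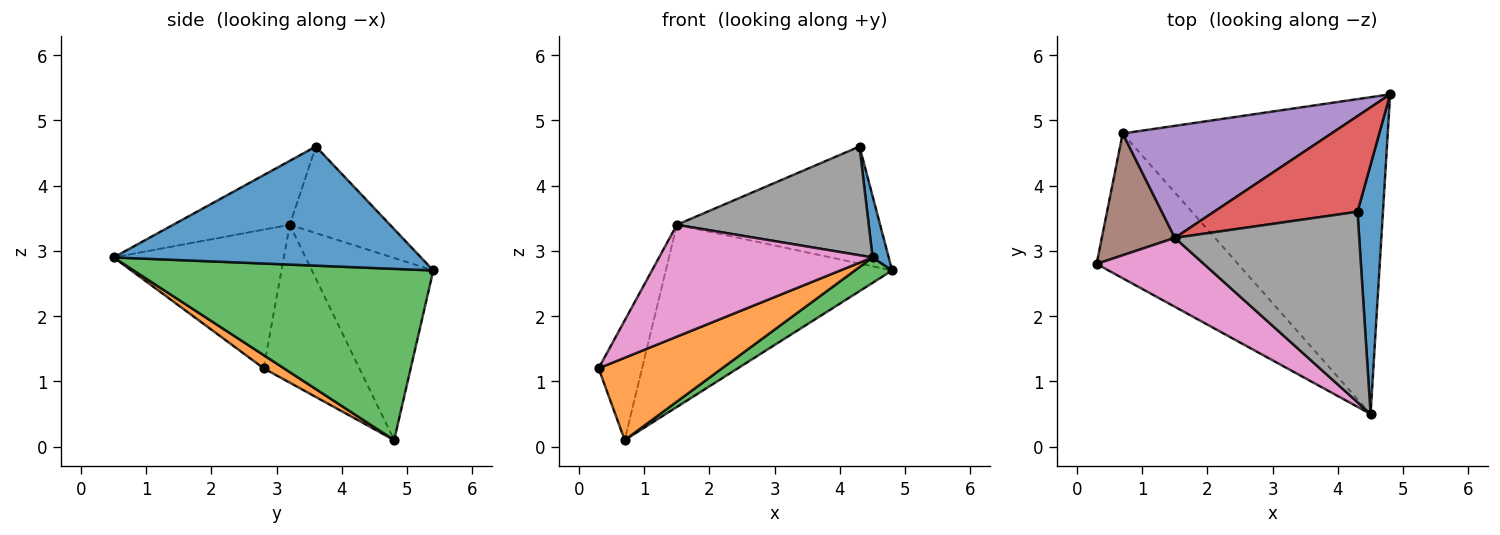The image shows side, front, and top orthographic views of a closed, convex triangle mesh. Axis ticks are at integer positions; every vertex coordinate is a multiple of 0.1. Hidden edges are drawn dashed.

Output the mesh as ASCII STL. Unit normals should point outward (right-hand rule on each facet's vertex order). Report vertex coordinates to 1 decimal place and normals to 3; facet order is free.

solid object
 facet normal 0.977 -0.051 0.208
  outer loop
   vertex 4.3 3.6 4.6
   vertex 4.5 0.5 2.9
   vertex 4.8 5.4 2.7
  endloop
 endfacet
 facet normal 0.081 -0.493 -0.866
  outer loop
   vertex 0.7 4.8 0.1
   vertex 4.5 0.5 2.9
   vertex 0.3 2.8 1.2
  endloop
 endfacet
 facet normal 0.541 -0.067 -0.838
  outer loop
   vertex 0.7 4.8 0.1
   vertex 4.8 5.4 2.7
   vertex 4.5 0.5 2.9
  endloop
 endfacet
 facet normal -0.357 0.723 0.591
  outer loop
   vertex 1.5 3.2 3.4
   vertex 4.3 3.6 4.6
   vertex 4.8 5.4 2.7
  endloop
 endfacet
 facet normal -0.416 0.775 0.476
  outer loop
   vertex 1.5 3.2 3.4
   vertex 4.8 5.4 2.7
   vertex 0.7 4.8 0.1
  endloop
 endfacet
 facet normal -0.839 0.381 0.388
  outer loop
   vertex 1.5 3.2 3.4
   vertex 0.7 4.8 0.1
   vertex 0.3 2.8 1.2
  endloop
 endfacet
 facet normal -0.562 -0.704 0.434
  outer loop
   vertex 1.5 3.2 3.4
   vertex 0.3 2.8 1.2
   vertex 4.5 0.5 2.9
  endloop
 endfacet
 facet normal -0.289 -0.475 0.832
  outer loop
   vertex 1.5 3.2 3.4
   vertex 4.5 0.5 2.9
   vertex 4.3 3.6 4.6
  endloop
 endfacet
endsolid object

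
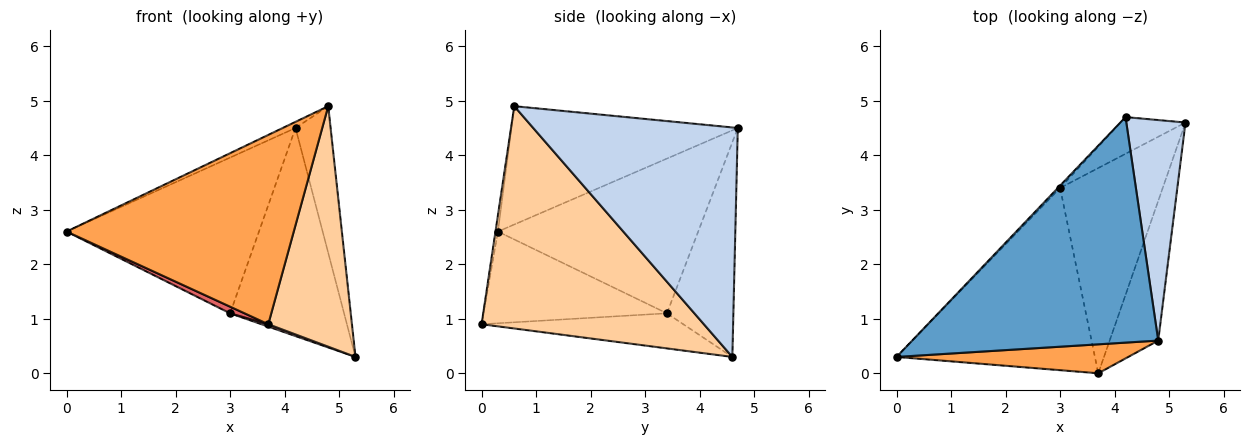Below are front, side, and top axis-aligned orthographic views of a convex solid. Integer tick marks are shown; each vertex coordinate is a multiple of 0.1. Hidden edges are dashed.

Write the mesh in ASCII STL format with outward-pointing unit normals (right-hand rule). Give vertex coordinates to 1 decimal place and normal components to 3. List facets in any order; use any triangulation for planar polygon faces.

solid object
 facet normal -0.433 0.024 0.901
  outer loop
   vertex 4.2 4.7 4.5
   vertex 0.0 0.3 2.6
   vertex 4.8 0.6 4.9
  endloop
 endfacet
 facet normal 0.955 0.164 0.246
  outer loop
   vertex 4.2 4.7 4.5
   vertex 4.8 0.6 4.9
   vertex 5.3 4.6 0.3
  endloop
 endfacet
 facet normal -0.011 -0.988 0.151
  outer loop
   vertex 3.7 0.0 0.9
   vertex 4.8 0.6 4.9
   vertex 0.0 0.3 2.6
  endloop
 endfacet
 facet normal 0.917 -0.345 -0.200
  outer loop
   vertex 3.7 0.0 0.9
   vertex 5.3 4.6 0.3
   vertex 4.8 0.6 4.9
  endloop
 endfacet
 facet normal -0.721 0.693 -0.010
  outer loop
   vertex 3.0 3.4 1.1
   vertex 0.0 0.3 2.6
   vertex 4.2 4.7 4.5
  endloop
 endfacet
 facet normal -0.498 0.854 -0.151
  outer loop
   vertex 3.0 3.4 1.1
   vertex 4.2 4.7 4.5
   vertex 5.3 4.6 0.3
  endloop
 endfacet
 facet normal -0.419 -0.033 -0.907
  outer loop
   vertex 3.0 3.4 1.1
   vertex 3.7 0.0 0.9
   vertex 0.0 0.3 2.6
  endloop
 endfacet
 facet normal -0.323 -0.011 -0.946
  outer loop
   vertex 3.0 3.4 1.1
   vertex 5.3 4.6 0.3
   vertex 3.7 0.0 0.9
  endloop
 endfacet
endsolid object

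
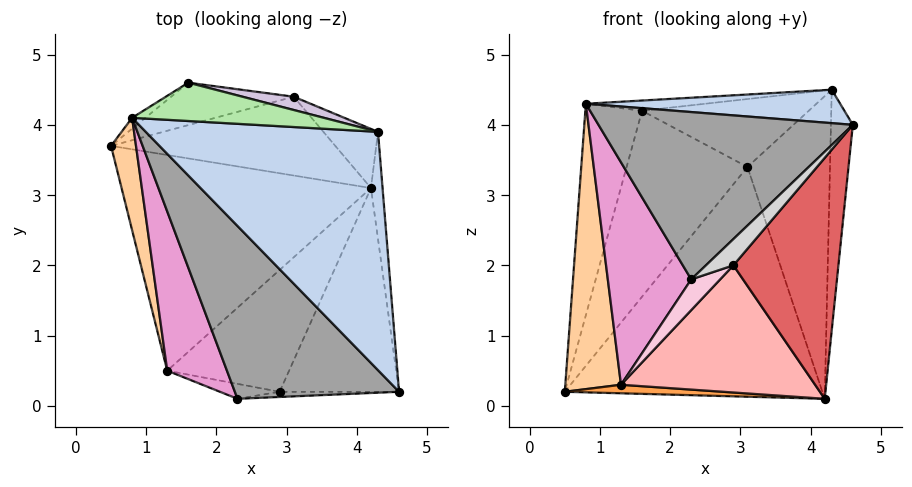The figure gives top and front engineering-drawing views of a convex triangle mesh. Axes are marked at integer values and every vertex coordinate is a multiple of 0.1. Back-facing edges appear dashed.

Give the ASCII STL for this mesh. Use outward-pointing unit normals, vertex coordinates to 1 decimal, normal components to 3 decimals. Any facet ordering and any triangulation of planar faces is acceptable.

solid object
 facet normal 0.996 0.086 -0.038
  outer loop
   vertex 4.2 3.1 0.1
   vertex 4.3 3.9 4.5
   vertex 4.6 0.2 4.0
  endloop
 endfacet
 facet normal -0.064 -0.139 0.988
  outer loop
   vertex 0.8 4.1 4.3
   vertex 4.6 0.2 4.0
   vertex 4.3 3.9 4.5
  endloop
 endfacet
 facet normal -0.033 -0.040 -0.999
  outer loop
   vertex 1.3 0.5 0.3
   vertex 0.5 3.7 0.2
   vertex 4.2 3.1 0.1
  endloop
 endfacet
 facet normal -0.967 -0.239 0.094
  outer loop
   vertex 1.3 0.5 0.3
   vertex 0.8 4.1 4.3
   vertex 0.5 3.7 0.2
  endloop
 endfacet
 facet normal -0.533 0.845 -0.043
  outer loop
   vertex 1.6 4.6 4.2
   vertex 0.5 3.7 0.2
   vertex 0.8 4.1 4.3
  endloop
 endfacet
 facet normal -0.040 0.258 0.965
  outer loop
   vertex 1.6 4.6 4.2
   vertex 0.8 4.1 4.3
   vertex 4.3 3.9 4.5
  endloop
 endfacet
 facet normal 0.605 -0.608 -0.514
  outer loop
   vertex 2.9 0.2 2.0
   vertex 4.2 3.1 0.1
   vertex 4.6 0.2 4.0
  endloop
 endfacet
 facet normal 0.514 -0.619 -0.593
  outer loop
   vertex 2.9 0.2 2.0
   vertex 1.3 0.5 0.3
   vertex 4.2 3.1 0.1
  endloop
 endfacet
 facet normal 0.505 0.847 -0.166
  outer loop
   vertex 3.1 4.4 3.4
   vertex 4.3 3.9 4.5
   vertex 4.2 3.1 0.1
  endloop
 endfacet
 facet normal 0.227 0.956 0.187
  outer loop
   vertex 3.1 4.4 3.4
   vertex 1.6 4.6 4.2
   vertex 4.3 3.9 4.5
  endloop
 endfacet
 facet normal 0.143 0.936 -0.321
  outer loop
   vertex 3.1 4.4 3.4
   vertex 4.2 3.1 0.1
   vertex 0.5 3.7 0.2
  endloop
 endfacet
 facet normal 0.011 0.975 -0.222
  outer loop
   vertex 3.1 4.4 3.4
   vertex 0.5 3.7 0.2
   vertex 1.6 4.6 4.2
  endloop
 endfacet
 facet normal -0.768 -0.521 0.373
  outer loop
   vertex 2.3 0.1 1.8
   vertex 0.8 4.1 4.3
   vertex 1.3 0.5 0.3
  endloop
 endfacet
 facet normal 0.283 -0.863 -0.419
  outer loop
   vertex 2.3 0.1 1.8
   vertex 1.3 0.5 0.3
   vertex 2.9 0.2 2.0
  endloop
 endfacet
 facet normal -0.549 -0.581 0.601
  outer loop
   vertex 2.3 0.1 1.8
   vertex 4.6 0.2 4.0
   vertex 0.8 4.1 4.3
  endloop
 endfacet
 facet normal 0.222 -0.956 -0.189
  outer loop
   vertex 2.3 0.1 1.8
   vertex 2.9 0.2 2.0
   vertex 4.6 0.2 4.0
  endloop
 endfacet
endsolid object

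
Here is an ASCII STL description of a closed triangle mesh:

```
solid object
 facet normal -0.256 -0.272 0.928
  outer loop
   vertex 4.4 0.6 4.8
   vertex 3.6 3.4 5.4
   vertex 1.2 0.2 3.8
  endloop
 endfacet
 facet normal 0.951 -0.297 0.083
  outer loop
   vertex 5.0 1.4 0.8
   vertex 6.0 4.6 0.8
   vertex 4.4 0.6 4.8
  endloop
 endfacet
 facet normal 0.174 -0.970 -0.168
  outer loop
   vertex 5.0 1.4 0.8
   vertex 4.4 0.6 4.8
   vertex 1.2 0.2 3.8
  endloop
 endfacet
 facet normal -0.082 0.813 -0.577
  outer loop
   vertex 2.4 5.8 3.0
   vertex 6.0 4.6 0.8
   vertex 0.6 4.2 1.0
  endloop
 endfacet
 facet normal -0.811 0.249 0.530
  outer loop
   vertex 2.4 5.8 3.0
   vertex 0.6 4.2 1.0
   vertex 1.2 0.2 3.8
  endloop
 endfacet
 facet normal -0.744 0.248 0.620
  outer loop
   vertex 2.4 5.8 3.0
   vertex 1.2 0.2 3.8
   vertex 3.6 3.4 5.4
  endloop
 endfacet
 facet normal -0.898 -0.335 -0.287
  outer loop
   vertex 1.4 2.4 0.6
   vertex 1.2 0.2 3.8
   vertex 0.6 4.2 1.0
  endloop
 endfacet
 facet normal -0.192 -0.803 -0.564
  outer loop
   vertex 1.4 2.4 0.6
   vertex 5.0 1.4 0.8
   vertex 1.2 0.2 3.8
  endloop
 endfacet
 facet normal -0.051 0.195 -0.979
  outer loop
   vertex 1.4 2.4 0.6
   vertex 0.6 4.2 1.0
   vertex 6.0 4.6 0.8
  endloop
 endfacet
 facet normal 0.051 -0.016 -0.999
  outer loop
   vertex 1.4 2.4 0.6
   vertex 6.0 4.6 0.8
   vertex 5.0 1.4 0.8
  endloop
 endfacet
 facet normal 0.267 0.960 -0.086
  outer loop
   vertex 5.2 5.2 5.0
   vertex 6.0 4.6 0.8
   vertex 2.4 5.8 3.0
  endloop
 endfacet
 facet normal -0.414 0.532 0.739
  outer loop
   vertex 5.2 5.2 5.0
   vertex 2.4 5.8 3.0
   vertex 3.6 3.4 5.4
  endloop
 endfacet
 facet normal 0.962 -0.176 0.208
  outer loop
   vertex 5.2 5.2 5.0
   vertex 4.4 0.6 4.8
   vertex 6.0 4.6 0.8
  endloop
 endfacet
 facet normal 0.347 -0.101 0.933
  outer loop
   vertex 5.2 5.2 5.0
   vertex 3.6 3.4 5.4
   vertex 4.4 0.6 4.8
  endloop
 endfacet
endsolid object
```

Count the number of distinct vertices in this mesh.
9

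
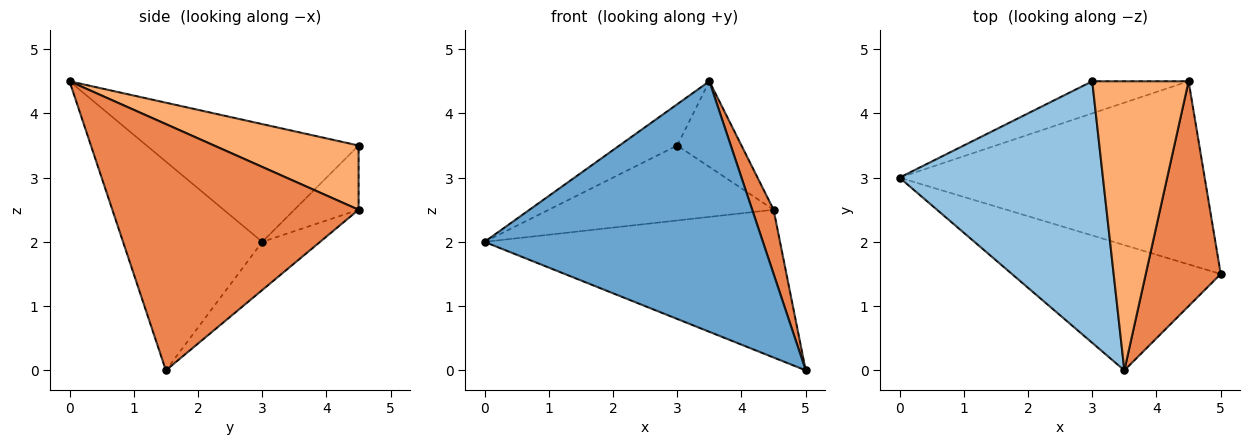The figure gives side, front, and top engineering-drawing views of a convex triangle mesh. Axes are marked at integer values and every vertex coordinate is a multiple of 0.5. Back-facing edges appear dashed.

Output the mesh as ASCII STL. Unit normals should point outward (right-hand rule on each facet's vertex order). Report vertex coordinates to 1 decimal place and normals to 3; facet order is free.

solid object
 facet normal -0.408 -0.816 -0.408
  outer loop
   vertex 3.5 0.0 4.5
   vertex 0.0 3.0 2.0
   vertex 5.0 1.5 0.0
  endloop
 endfacet
 facet normal -0.496 0.135 0.857
  outer loop
   vertex 3.5 0.0 4.5
   vertex 3.0 4.5 3.5
   vertex 0.0 3.0 2.0
  endloop
 endfacet
 facet normal -0.122 0.623 -0.772
  outer loop
   vertex 4.5 4.5 2.5
   vertex 5.0 1.5 0.0
   vertex 0.0 3.0 2.0
  endloop
 endfacet
 facet normal -0.254 0.889 -0.381
  outer loop
   vertex 4.5 4.5 2.5
   vertex 0.0 3.0 2.0
   vertex 3.0 4.5 3.5
  endloop
 endfacet
 facet normal 0.953 -0.083 0.290
  outer loop
   vertex 4.5 4.5 2.5
   vertex 3.5 0.0 4.5
   vertex 5.0 1.5 0.0
  endloop
 endfacet
 facet normal 0.539 0.239 0.808
  outer loop
   vertex 4.5 4.5 2.5
   vertex 3.0 4.5 3.5
   vertex 3.5 0.0 4.5
  endloop
 endfacet
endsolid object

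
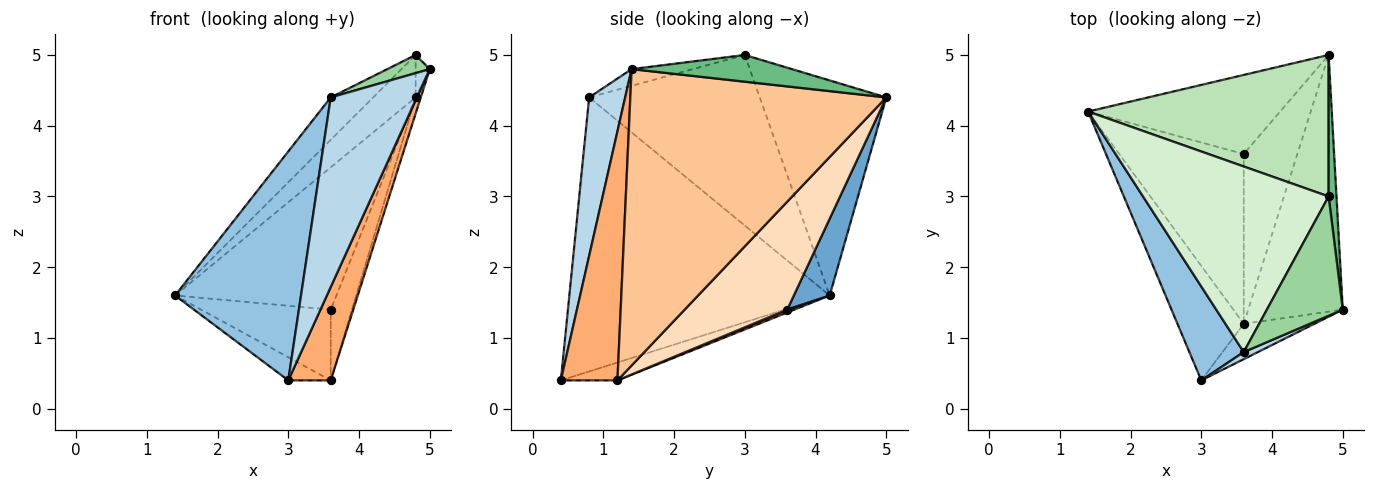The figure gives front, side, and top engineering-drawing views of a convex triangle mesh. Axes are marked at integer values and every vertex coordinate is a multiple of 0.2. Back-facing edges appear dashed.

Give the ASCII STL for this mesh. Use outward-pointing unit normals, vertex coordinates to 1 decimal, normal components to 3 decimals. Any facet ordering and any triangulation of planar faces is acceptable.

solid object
 facet normal 0.191 0.858 -0.477
  outer loop
   vertex 3.6 3.6 1.4
   vertex 1.4 4.2 1.6
   vertex 4.8 5.0 4.4
  endloop
 endfacet
 facet normal -0.886 -0.429 0.176
  outer loop
   vertex 3.6 0.8 4.4
   vertex 1.4 4.2 1.6
   vertex 3.0 0.4 0.4
  endloop
 endfacet
 facet normal 0.385 -0.922 0.034
  outer loop
   vertex 3.6 0.8 4.4
   vertex 3.0 0.4 0.4
   vertex 5.0 1.4 4.8
  endloop
 endfacet
 facet normal -0.256 0.192 -0.948
  outer loop
   vertex 3.6 1.2 0.4
   vertex 3.0 0.4 0.4
   vertex 1.4 4.2 1.6
  endloop
 endfacet
 facet normal 0.021 0.385 -0.923
  outer loop
   vertex 3.6 1.2 0.4
   vertex 1.4 4.2 1.6
   vertex 3.6 3.6 1.4
  endloop
 endfacet
 facet normal 0.780 -0.585 -0.222
  outer loop
   vertex 3.6 1.2 0.4
   vertex 5.0 1.4 4.8
   vertex 3.0 0.4 0.4
  endloop
 endfacet
 facet normal 0.952 0.019 -0.304
  outer loop
   vertex 3.6 1.2 0.4
   vertex 4.8 5.0 4.4
   vertex 5.0 1.4 4.8
  endloop
 endfacet
 facet normal 0.881 0.182 -0.437
  outer loop
   vertex 3.6 1.2 0.4
   vertex 3.6 3.6 1.4
   vertex 4.8 5.0 4.4
  endloop
 endfacet
 facet normal 0.956 0.084 0.281
  outer loop
   vertex 4.8 3.0 5.0
   vertex 5.0 1.4 4.8
   vertex 4.8 5.0 4.4
  endloop
 endfacet
 facet normal -0.213 -0.147 0.966
  outer loop
   vertex 4.8 3.0 5.0
   vertex 3.6 0.8 4.4
   vertex 5.0 1.4 4.8
  endloop
 endfacet
 facet normal -0.650 0.218 0.727
  outer loop
   vertex 4.8 3.0 5.0
   vertex 4.8 5.0 4.4
   vertex 1.4 4.2 1.6
  endloop
 endfacet
 facet normal -0.667 0.166 0.726
  outer loop
   vertex 4.8 3.0 5.0
   vertex 1.4 4.2 1.6
   vertex 3.6 0.8 4.4
  endloop
 endfacet
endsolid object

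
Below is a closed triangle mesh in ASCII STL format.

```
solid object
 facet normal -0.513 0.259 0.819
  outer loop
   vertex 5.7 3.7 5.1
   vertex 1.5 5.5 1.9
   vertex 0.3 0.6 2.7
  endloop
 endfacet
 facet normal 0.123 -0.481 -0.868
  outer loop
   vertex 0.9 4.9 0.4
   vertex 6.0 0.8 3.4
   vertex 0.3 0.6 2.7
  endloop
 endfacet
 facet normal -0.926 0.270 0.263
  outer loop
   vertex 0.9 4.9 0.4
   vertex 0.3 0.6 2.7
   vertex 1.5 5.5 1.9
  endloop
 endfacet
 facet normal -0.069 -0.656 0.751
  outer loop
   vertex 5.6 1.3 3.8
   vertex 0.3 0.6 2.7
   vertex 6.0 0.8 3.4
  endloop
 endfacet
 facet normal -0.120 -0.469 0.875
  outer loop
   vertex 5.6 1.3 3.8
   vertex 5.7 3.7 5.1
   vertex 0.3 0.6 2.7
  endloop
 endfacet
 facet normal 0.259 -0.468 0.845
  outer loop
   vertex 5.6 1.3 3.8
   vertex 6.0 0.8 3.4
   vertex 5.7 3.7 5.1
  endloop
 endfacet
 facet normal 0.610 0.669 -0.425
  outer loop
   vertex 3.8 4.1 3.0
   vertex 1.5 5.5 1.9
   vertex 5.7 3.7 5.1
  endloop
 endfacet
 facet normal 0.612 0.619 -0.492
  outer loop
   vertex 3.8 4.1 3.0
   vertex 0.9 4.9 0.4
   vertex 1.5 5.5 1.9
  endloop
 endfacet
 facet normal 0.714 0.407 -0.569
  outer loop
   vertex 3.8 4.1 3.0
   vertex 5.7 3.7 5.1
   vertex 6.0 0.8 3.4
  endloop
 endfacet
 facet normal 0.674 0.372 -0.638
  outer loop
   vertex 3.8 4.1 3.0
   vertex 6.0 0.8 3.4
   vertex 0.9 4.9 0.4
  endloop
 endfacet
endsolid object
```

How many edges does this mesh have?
15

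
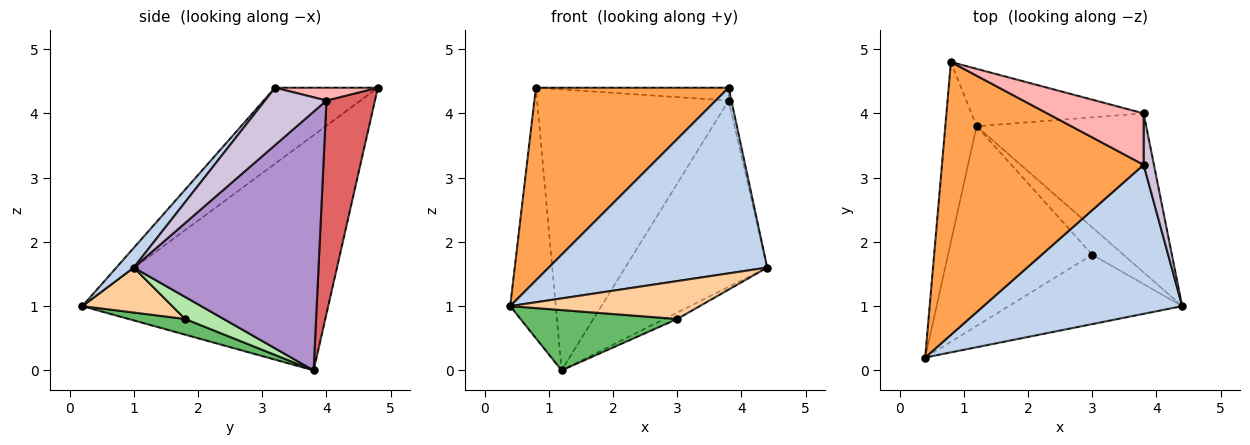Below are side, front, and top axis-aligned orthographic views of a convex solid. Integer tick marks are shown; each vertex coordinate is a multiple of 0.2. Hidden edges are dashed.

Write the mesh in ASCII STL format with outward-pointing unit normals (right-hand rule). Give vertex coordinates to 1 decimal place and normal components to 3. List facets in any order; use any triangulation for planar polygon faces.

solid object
 facet normal -0.975 0.181 -0.130
  outer loop
   vertex 1.2 3.8 0.0
   vertex 0.4 0.2 1.0
   vertex 0.8 4.8 4.4
  endloop
 endfacet
 facet normal 0.062 -0.778 0.625
  outer loop
   vertex 3.8 3.2 4.4
   vertex 0.4 0.2 1.0
   vertex 4.4 1.0 1.6
  endloop
 endfacet
 facet normal -0.294 -0.551 0.781
  outer loop
   vertex 3.8 3.2 4.4
   vertex 0.8 4.8 4.4
   vertex 0.4 0.2 1.0
  endloop
 endfacet
 facet normal 0.222 -0.467 -0.856
  outer loop
   vertex 3.0 1.8 0.8
   vertex 4.4 1.0 1.6
   vertex 0.4 0.2 1.0
  endloop
 endfacet
 facet normal 0.104 -0.288 -0.952
  outer loop
   vertex 3.0 1.8 0.8
   vertex 0.4 0.2 1.0
   vertex 1.2 3.8 0.0
  endloop
 endfacet
 facet normal 0.566 0.189 -0.802
  outer loop
   vertex 3.0 1.8 0.8
   vertex 1.2 3.8 0.0
   vertex 4.4 1.0 1.6
  endloop
 endfacet
 facet normal 0.241 0.951 -0.194
  outer loop
   vertex 3.8 4.0 4.2
   vertex 1.2 3.8 0.0
   vertex 0.8 4.8 4.4
  endloop
 endfacet
 facet normal 0.128 0.241 0.962
  outer loop
   vertex 3.8 4.0 4.2
   vertex 0.8 4.8 4.4
   vertex 3.8 3.2 4.4
  endloop
 endfacet
 facet normal 0.704 0.541 -0.461
  outer loop
   vertex 3.8 4.0 4.2
   vertex 4.4 1.0 1.6
   vertex 1.2 3.8 0.0
  endloop
 endfacet
 facet normal 0.983 0.044 0.176
  outer loop
   vertex 3.8 4.0 4.2
   vertex 3.8 3.2 4.4
   vertex 4.4 1.0 1.6
  endloop
 endfacet
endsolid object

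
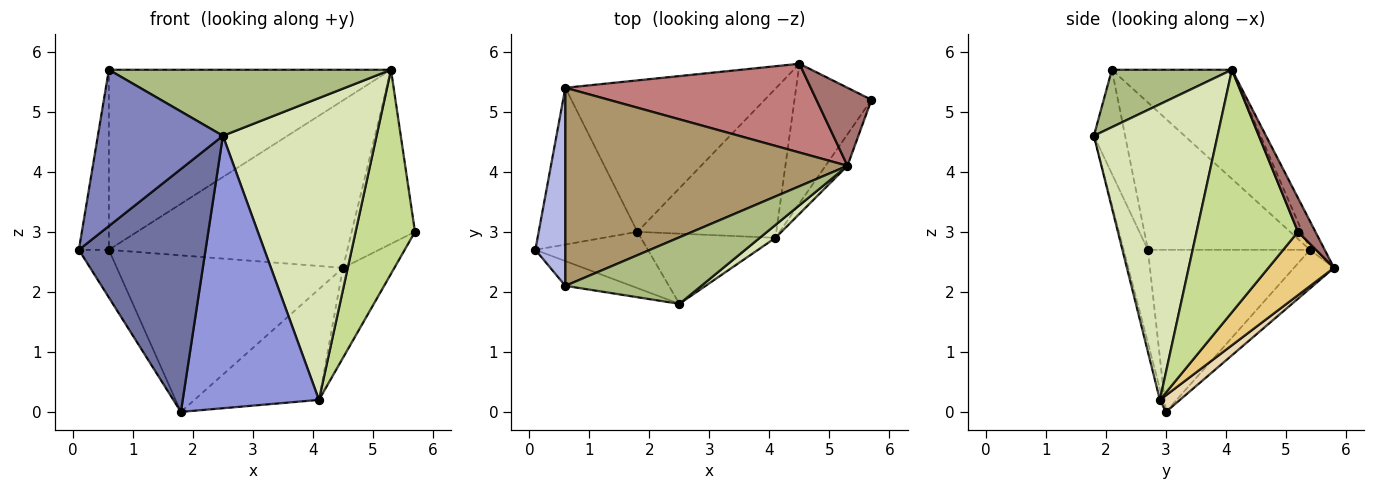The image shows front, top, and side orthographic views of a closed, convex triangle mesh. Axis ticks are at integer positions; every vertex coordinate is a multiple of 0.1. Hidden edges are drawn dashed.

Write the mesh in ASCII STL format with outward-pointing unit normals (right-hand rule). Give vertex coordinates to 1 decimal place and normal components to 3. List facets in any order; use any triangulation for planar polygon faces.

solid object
 facet normal -0.183 -0.958 -0.222
  outer loop
   vertex 1.8 3.0 0.0
   vertex 2.5 1.8 4.6
   vertex 0.1 2.7 2.7
  endloop
 endfacet
 facet normal -0.239 -0.959 -0.152
  outer loop
   vertex 0.6 2.1 5.7
   vertex 0.1 2.7 2.7
   vertex 2.5 1.8 4.6
  endloop
 endfacet
 facet normal -0.020 -0.968 -0.249
  outer loop
   vertex 4.1 2.9 0.2
   vertex 2.5 1.8 4.6
   vertex 1.8 3.0 0.0
  endloop
 endfacet
 facet normal -0.964 0.179 0.196
  outer loop
   vertex 0.6 5.4 2.7
   vertex 0.1 2.7 2.7
   vertex 0.6 2.1 5.7
  endloop
 endfacet
 facet normal -0.844 0.156 -0.514
  outer loop
   vertex 0.6 5.4 2.7
   vertex 1.8 3.0 0.0
   vertex 0.1 2.7 2.7
  endloop
 endfacet
 facet normal 0.287 -0.675 0.680
  outer loop
   vertex 5.3 4.1 5.7
   vertex 0.6 2.1 5.7
   vertex 2.5 1.8 4.6
  endloop
 endfacet
 facet normal 0.860 -0.504 -0.078
  outer loop
   vertex 5.3 4.1 5.7
   vertex 4.1 2.9 0.2
   vertex 5.7 5.2 3.0
  endloop
 endfacet
 facet normal 0.627 -0.779 0.033
  outer loop
   vertex 5.3 4.1 5.7
   vertex 2.5 1.8 4.6
   vertex 4.1 2.9 0.2
  endloop
 endfacet
 facet normal -0.275 0.647 0.711
  outer loop
   vertex 5.3 4.1 5.7
   vertex 0.6 5.4 2.7
   vertex 0.6 2.1 5.7
  endloop
 endfacet
 facet normal -0.126 0.713 -0.690
  outer loop
   vertex 4.5 5.8 2.4
   vertex 1.8 3.0 0.0
   vertex 0.6 5.4 2.7
  endloop
 endfacet
 facet normal 0.569 0.446 -0.691
  outer loop
   vertex 4.5 5.8 2.4
   vertex 5.7 5.2 3.0
   vertex 4.1 2.9 0.2
  endloop
 endfacet
 facet normal 0.095 0.593 -0.799
  outer loop
   vertex 4.5 5.8 2.4
   vertex 4.1 2.9 0.2
   vertex 1.8 3.0 0.0
  endloop
 endfacet
 facet normal 0.244 0.885 0.397
  outer loop
   vertex 4.5 5.8 2.4
   vertex 5.3 4.1 5.7
   vertex 5.7 5.2 3.0
  endloop
 endfacet
 facet normal -0.055 0.882 0.468
  outer loop
   vertex 4.5 5.8 2.4
   vertex 0.6 5.4 2.7
   vertex 5.3 4.1 5.7
  endloop
 endfacet
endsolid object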